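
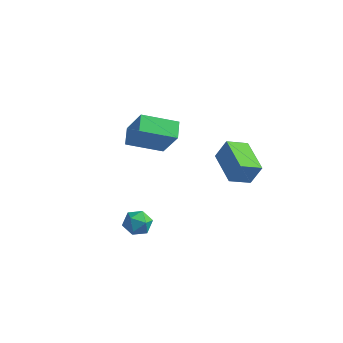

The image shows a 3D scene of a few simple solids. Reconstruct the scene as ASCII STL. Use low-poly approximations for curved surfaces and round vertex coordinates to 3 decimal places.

solid 
facet normal -0.392 0.099 0.914
outer loop
vertex -1.242 -3.435 -3.187
vertex -0.844 -3.943 -2.961
vertex -0.622 -3.297 -2.936
endloop
endfacet
facet normal -0.391 0.724 0.568
outer loop
vertex -1.242 -3.435 -3.187
vertex -0.622 -3.297 -2.936
vertex -0.842 -2.976 -3.497
endloop
endfacet
facet normal -0.765 0.643 -0.035
outer loop
vertex -1.242 -3.435 -3.187
vertex -0.842 -2.976 -3.497
vertex -1.201 -3.423 -3.869
endloop
endfacet
facet normal -0.998 -0.030 -0.061
outer loop
vertex -1.242 -3.435 -3.187
vertex -1.201 -3.423 -3.869
vertex -1.203 -4.021 -3.537
endloop
endfacet
facet normal -0.767 -0.366 0.527
outer loop
vertex -1.242 -3.435 -3.187
vertex -1.203 -4.021 -3.537
vertex -0.844 -3.943 -2.961
endloop
endfacet
facet normal 0.282 0.876 0.391
outer loop
vertex -0.842 -2.976 -3.497
vertex -0.622 -3.297 -2.936
vertex -0.197 -3.199 -3.463
endloop
endfacet
facet normal 0.281 -0.133 0.951
outer loop
vertex -0.622 -3.297 -2.936
vertex -0.844 -3.943 -2.961
vertex -0.199 -3.797 -3.131
endloop
endfacet
facet normal -0.324 -0.889 0.323
outer loop
vertex -0.844 -3.943 -2.961
vertex -1.203 -4.021 -3.537
vertex -0.558 -4.244 -3.503
endloop
endfacet
facet normal -0.698 -0.346 -0.627
outer loop
vertex -1.203 -4.021 -3.537
vertex -1.201 -3.423 -3.869
vertex -0.778 -3.923 -4.064
endloop
endfacet
facet normal -0.323 0.745 -0.584
outer loop
vertex -1.201 -3.423 -3.869
vertex -0.842 -2.976 -3.497
vertex -0.556 -3.277 -4.039
endloop
endfacet
facet normal 0.998 0.030 0.061
outer loop
vertex -0.158 -3.785 -3.813
vertex -0.197 -3.199 -3.463
vertex -0.199 -3.797 -3.131
endloop
endfacet
facet normal 0.765 -0.643 0.035
outer loop
vertex -0.158 -3.785 -3.813
vertex -0.199 -3.797 -3.131
vertex -0.558 -4.244 -3.503
endloop
endfacet
facet normal 0.391 -0.724 -0.568
outer loop
vertex -0.158 -3.785 -3.813
vertex -0.558 -4.244 -3.503
vertex -0.778 -3.923 -4.064
endloop
endfacet
facet normal 0.392 -0.099 -0.914
outer loop
vertex -0.158 -3.785 -3.813
vertex -0.778 -3.923 -4.064
vertex -0.556 -3.277 -4.039
endloop
endfacet
facet normal 0.767 0.366 -0.527
outer loop
vertex -0.158 -3.785 -3.813
vertex -0.556 -3.277 -4.039
vertex -0.197 -3.199 -3.463
endloop
endfacet
facet normal 0.698 0.346 0.627
outer loop
vertex -0.199 -3.797 -3.131
vertex -0.197 -3.199 -3.463
vertex -0.622 -3.297 -2.936
endloop
endfacet
facet normal 0.323 -0.745 0.584
outer loop
vertex -0.558 -4.244 -3.503
vertex -0.199 -3.797 -3.131
vertex -0.844 -3.943 -2.961
endloop
endfacet
facet normal -0.282 -0.876 -0.391
outer loop
vertex -0.778 -3.923 -4.064
vertex -0.558 -4.244 -3.503
vertex -1.203 -4.021 -3.537
endloop
endfacet
facet normal -0.281 0.133 -0.951
outer loop
vertex -0.556 -3.277 -4.039
vertex -0.778 -3.923 -4.064
vertex -1.201 -3.423 -3.869
endloop
endfacet
facet normal 0.324 0.889 -0.323
outer loop
vertex -0.197 -3.199 -3.463
vertex -0.556 -3.277 -4.039
vertex -0.842 -2.976 -3.497
endloop
endfacet
facet normal -0.491 0.187 -0.851
outer loop
vertex -3.333 0.412 -1.413
vertex -1.952 1.28 -2.019
vertex -3.003 -0.366 -1.775
endloop
endfacet
facet normal -0.794 -0.499 0.349
outer loop
vertex -2.128 -0.7 -0.261
vertex -3.333 0.412 -1.413
vertex -3.003 -0.366 -1.775
endloop
endfacet
facet normal -0.491 0.187 -0.851
outer loop
vertex -3.003 -0.366 -1.775
vertex -1.952 1.28 -2.019
vertex -1.622 0.502 -2.381
endloop
endfacet
facet normal 0.359 -0.846 -0.394
outer loop
vertex -1.622 0.502 -2.381
vertex -2.128 -0.7 -0.261
vertex -3.003 -0.366 -1.775
endloop
endfacet
facet normal -0.359 0.846 0.394
outer loop
vertex -3.333 0.412 -1.413
vertex -1.077 0.946 -0.505
vertex -1.952 1.28 -2.019
endloop
endfacet
facet normal -0.794 -0.499 0.349
outer loop
vertex -2.458 0.078 0.101
vertex -3.333 0.412 -1.413
vertex -2.128 -0.7 -0.261
endloop
endfacet
facet normal -0.359 0.846 0.394
outer loop
vertex -2.458 0.078 0.101
vertex -1.077 0.946 -0.505
vertex -3.333 0.412 -1.413
endloop
endfacet
facet normal 0.794 0.499 -0.349
outer loop
vertex -1.952 1.28 -2.019
vertex -1.077 0.946 -0.505
vertex -1.622 0.502 -2.381
endloop
endfacet
facet normal 0.359 -0.846 -0.394
outer loop
vertex -0.747 0.168 -0.867
vertex -2.128 -0.7 -0.261
vertex -1.622 0.502 -2.381
endloop
endfacet
facet normal 0.794 0.499 -0.349
outer loop
vertex -1.622 0.502 -2.381
vertex -1.077 0.946 -0.505
vertex -0.747 0.168 -0.867
endloop
endfacet
facet normal 0.491 -0.187 0.851
outer loop
vertex -0.747 0.168 -0.867
vertex -2.458 0.078 0.101
vertex -2.128 -0.7 -0.261
endloop
endfacet
facet normal 0.491 -0.187 0.851
outer loop
vertex -1.077 0.946 -0.505
vertex -2.458 0.078 0.101
vertex -0.747 0.168 -0.867
endloop
endfacet
facet normal -0.709 0.693 0.133
outer loop
vertex 0.639 2.047 -2.005
vertex 1.305 2.817 -2.471
vertex 0.221 1.809 -2.994
endloop
endfacet
facet normal -0.594 -0.688 0.417
outer loop
vertex 1.475 0.583 -3.229
vertex 0.639 2.047 -2.005
vertex 0.221 1.809 -2.994
endloop
endfacet
facet normal -0.708 0.693 0.133
outer loop
vertex 0.221 1.809 -2.994
vertex 1.305 2.817 -2.471
vertex 0.887 2.579 -3.461
endloop
endfacet
facet normal -0.380 -0.217 -0.899
outer loop
vertex 0.887 2.579 -3.461
vertex 1.475 0.583 -3.229
vertex 0.221 1.809 -2.994
endloop
endfacet
facet normal 0.380 0.216 0.900
outer loop
vertex 0.639 2.047 -2.005
vertex 2.559 1.591 -2.706
vertex 1.305 2.817 -2.471
endloop
endfacet
facet normal -0.595 -0.688 0.416
outer loop
vertex 1.893 0.821 -2.239
vertex 0.639 2.047 -2.005
vertex 1.475 0.583 -3.229
endloop
endfacet
facet normal 0.380 0.217 0.899
outer loop
vertex 1.893 0.821 -2.239
vertex 2.559 1.591 -2.706
vertex 0.639 2.047 -2.005
endloop
endfacet
facet normal 0.595 0.688 -0.416
outer loop
vertex 1.305 2.817 -2.471
vertex 2.559 1.591 -2.706
vertex 0.887 2.579 -3.461
endloop
endfacet
facet normal -0.379 -0.216 -0.900
outer loop
vertex 2.141 1.353 -3.695
vertex 1.475 0.583 -3.229
vertex 0.887 2.579 -3.461
endloop
endfacet
facet normal 0.595 0.688 -0.417
outer loop
vertex 0.887 2.579 -3.461
vertex 2.559 1.591 -2.706
vertex 2.141 1.353 -3.695
endloop
endfacet
facet normal 0.709 -0.693 -0.133
outer loop
vertex 2.141 1.353 -3.695
vertex 1.893 0.821 -2.239
vertex 1.475 0.583 -3.229
endloop
endfacet
facet normal 0.708 -0.693 -0.133
outer loop
vertex 2.559 1.591 -2.706
vertex 1.893 0.821 -2.239
vertex 2.141 1.353 -3.695
endloop
endfacet

endsolid


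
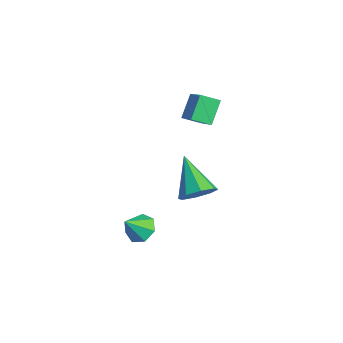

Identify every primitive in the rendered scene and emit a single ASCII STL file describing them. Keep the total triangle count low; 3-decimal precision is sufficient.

solid 
facet normal -0.132 0.640 -0.757
outer loop
vertex 1.645 -1.762 -0.067
vertex 1.052 -2.132 -0.276
vertex 1.098 -1.572 0.189
endloop
endfacet
facet normal 0.489 0.306 0.817
outer loop
vertex 1.645 -1.762 -0.067
vertex 1.098 -1.572 0.189
vertex 1.208 -2.888 0.616
endloop
endfacet
facet normal -0.133 0.640 -0.757
outer loop
vertex 1.098 -1.572 0.189
vertex 1.052 -2.132 -0.276
vertex 0.516 -1.804 0.095
endloop
endfacet
facet normal -0.260 0.278 0.925
outer loop
vertex 1.098 -1.572 0.189
vertex 0.516 -1.804 0.095
vertex 1.208 -2.888 0.616
endloop
endfacet
facet normal -0.132 0.640 -0.757
outer loop
vertex 0.516 -1.804 0.095
vertex 1.052 -2.132 -0.276
vertex 0.338 -2.283 -0.279
endloop
endfacet
facet normal -0.766 -0.194 0.613
outer loop
vertex 0.516 -1.804 0.095
vertex 0.338 -2.283 -0.279
vertex 1.208 -2.888 0.616
endloop
endfacet
facet normal -0.132 0.640 -0.757
outer loop
vertex 0.338 -2.283 -0.279
vertex 1.052 -2.132 -0.276
vertex 0.697 -2.649 -0.651
endloop
endfacet
facet normal -0.646 -0.754 0.118
outer loop
vertex 0.338 -2.283 -0.279
vertex 0.697 -2.649 -0.651
vertex 1.208 -2.888 0.616
endloop
endfacet
facet normal -0.133 0.640 -0.757
outer loop
vertex 0.697 -2.649 -0.651
vertex 1.052 -2.132 -0.276
vertex 1.324 -2.625 -0.741
endloop
endfacet
facet normal 0.010 -0.982 -0.189
outer loop
vertex 0.697 -2.649 -0.651
vertex 1.324 -2.625 -0.741
vertex 1.208 -2.888 0.616
endloop
endfacet
facet normal -0.132 0.641 -0.756
outer loop
vertex 1.324 -2.625 -0.741
vertex 1.052 -2.132 -0.276
vertex 1.746 -2.231 -0.481
endloop
endfacet
facet normal 0.705 -0.705 -0.076
outer loop
vertex 1.324 -2.625 -0.741
vertex 1.746 -2.231 -0.481
vertex 1.208 -2.888 0.616
endloop
endfacet
facet normal -0.132 0.640 -0.757
outer loop
vertex 1.746 -2.231 -0.481
vertex 1.052 -2.132 -0.276
vertex 1.645 -1.762 -0.067
endloop
endfacet
facet normal 0.919 -0.131 0.372
outer loop
vertex 1.746 -2.231 -0.481
vertex 1.645 -1.762 -0.067
vertex 1.208 -2.888 0.616
endloop
endfacet
facet normal 0.803 -0.039 -0.595
outer loop
vertex 3.051 -0.38 3.229
vertex 2.565 -0.268 2.566
vertex 2.974 0.234 3.085
endloop
endfacet
facet normal 0.246 0.250 0.936
outer loop
vertex 3.051 -0.38 3.229
vertex 2.974 0.234 3.085
vertex 1.015 -0.192 3.714
endloop
endfacet
facet normal 0.803 -0.039 -0.595
outer loop
vertex 2.974 0.234 3.085
vertex 2.565 -0.268 2.566
vertex 2.657 0.554 2.636
endloop
endfacet
facet normal 0.008 0.817 0.577
outer loop
vertex 2.974 0.234 3.085
vertex 2.657 0.554 2.636
vertex 1.015 -0.192 3.714
endloop
endfacet
facet normal 0.802 -0.039 -0.596
outer loop
vertex 2.657 0.554 2.636
vertex 2.565 -0.268 2.566
vertex 2.286 0.392 2.147
endloop
endfacet
facet normal -0.409 0.912 0.008
outer loop
vertex 2.657 0.554 2.636
vertex 2.286 0.392 2.147
vertex 1.015 -0.192 3.714
endloop
endfacet
facet normal 0.803 -0.038 -0.594
outer loop
vertex 2.286 0.392 2.147
vertex 2.565 -0.268 2.566
vertex 2.079 -0.156 1.902
endloop
endfacet
facet normal -0.760 0.482 -0.436
outer loop
vertex 2.286 0.392 2.147
vertex 2.079 -0.156 1.902
vertex 1.015 -0.192 3.714
endloop
endfacet
facet normal 0.803 -0.041 -0.595
outer loop
vertex 2.079 -0.156 1.902
vertex 2.565 -0.268 2.566
vertex 2.155 -0.77 2.047
endloop
endfacet
facet normal -0.839 -0.221 -0.497
outer loop
vertex 2.079 -0.156 1.902
vertex 2.155 -0.77 2.047
vertex 1.015 -0.192 3.714
endloop
endfacet
facet normal 0.802 -0.039 -0.596
outer loop
vertex 2.155 -0.77 2.047
vertex 2.565 -0.268 2.566
vertex 2.472 -1.09 2.495
endloop
endfacet
facet normal -0.601 -0.788 -0.138
outer loop
vertex 2.155 -0.77 2.047
vertex 2.472 -1.09 2.495
vertex 1.015 -0.192 3.714
endloop
endfacet
facet normal 0.803 -0.039 -0.595
outer loop
vertex 2.472 -1.09 2.495
vertex 2.565 -0.268 2.566
vertex 2.843 -0.928 2.985
endloop
endfacet
facet normal -0.184 -0.883 0.431
outer loop
vertex 2.472 -1.09 2.495
vertex 2.843 -0.928 2.985
vertex 1.015 -0.192 3.714
endloop
endfacet
facet normal 0.803 -0.040 -0.595
outer loop
vertex 2.843 -0.928 2.985
vertex 2.565 -0.268 2.566
vertex 3.051 -0.38 3.229
endloop
endfacet
facet normal 0.167 -0.453 0.876
outer loop
vertex 2.843 -0.928 2.985
vertex 3.051 -0.38 3.229
vertex 1.015 -0.192 3.714
endloop
endfacet
facet normal -0.459 0.530 0.713
outer loop
vertex -2.377 2.077 4.211
vertex -2.008 2.85 3.874
vertex -3.844 2.294 3.106
endloop
endfacet
facet normal -0.400 -0.840 0.367
outer loop
vertex -3.252 1.61 2.186
vertex -2.377 2.077 4.211
vertex -3.844 2.294 3.106
endloop
endfacet
facet normal -0.459 0.529 0.714
outer loop
vertex -3.844 2.294 3.106
vertex -2.008 2.85 3.874
vertex -3.476 3.067 2.769
endloop
endfacet
facet normal -0.793 0.117 -0.598
outer loop
vertex -3.476 3.067 2.769
vertex -3.252 1.61 2.186
vertex -3.844 2.294 3.106
endloop
endfacet
facet normal 0.793 -0.118 0.598
outer loop
vertex -2.377 2.077 4.211
vertex -1.416 2.166 2.954
vertex -2.008 2.85 3.874
endloop
endfacet
facet normal -0.400 -0.840 0.367
outer loop
vertex -1.784 1.393 3.291
vertex -2.377 2.077 4.211
vertex -3.252 1.61 2.186
endloop
endfacet
facet normal 0.793 -0.117 0.598
outer loop
vertex -1.784 1.393 3.291
vertex -1.416 2.166 2.954
vertex -2.377 2.077 4.211
endloop
endfacet
facet normal 0.400 0.840 -0.367
outer loop
vertex -2.008 2.85 3.874
vertex -1.416 2.166 2.954
vertex -3.476 3.067 2.769
endloop
endfacet
facet normal -0.793 0.118 -0.598
outer loop
vertex -2.883 2.383 1.849
vertex -3.252 1.61 2.186
vertex -3.476 3.067 2.769
endloop
endfacet
facet normal 0.400 0.840 -0.366
outer loop
vertex -3.476 3.067 2.769
vertex -1.416 2.166 2.954
vertex -2.883 2.383 1.849
endloop
endfacet
facet normal 0.459 -0.530 -0.713
outer loop
vertex -2.883 2.383 1.849
vertex -1.784 1.393 3.291
vertex -3.252 1.61 2.186
endloop
endfacet
facet normal 0.459 -0.530 -0.713
outer loop
vertex -1.416 2.166 2.954
vertex -1.784 1.393 3.291
vertex -2.883 2.383 1.849
endloop
endfacet

endsolid


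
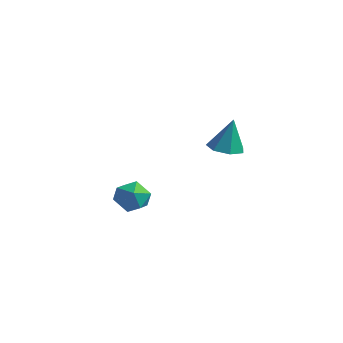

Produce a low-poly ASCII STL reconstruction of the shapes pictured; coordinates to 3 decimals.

solid 
facet normal -0.134 -0.142 -0.981
outer loop
vertex 3.836 2.483 1.952
vertex 3.081 2.953 1.987
vertex 3.908 3.242 1.832
endloop
endfacet
facet normal 0.955 -0.044 0.295
outer loop
vertex 3.836 2.483 1.952
vertex 3.908 3.242 1.832
vertex 3.319 3.207 3.733
endloop
endfacet
facet normal -0.134 -0.142 -0.981
outer loop
vertex 3.908 3.242 1.832
vertex 3.081 2.953 1.987
vertex 3.358 3.784 1.829
endloop
endfacet
facet normal 0.683 0.695 0.225
outer loop
vertex 3.908 3.242 1.832
vertex 3.358 3.784 1.829
vertex 3.319 3.207 3.733
endloop
endfacet
facet normal -0.133 -0.142 -0.981
outer loop
vertex 3.358 3.784 1.829
vertex 3.081 2.953 1.987
vertex 2.599 3.7 1.944
endloop
endfacet
facet normal -0.062 0.956 0.288
outer loop
vertex 3.358 3.784 1.829
vertex 2.599 3.7 1.944
vertex 3.319 3.207 3.733
endloop
endfacet
facet normal -0.134 -0.143 -0.981
outer loop
vertex 2.599 3.7 1.944
vertex 3.081 2.953 1.987
vertex 2.203 3.053 2.092
endloop
endfacet
facet normal -0.719 0.540 0.438
outer loop
vertex 2.599 3.7 1.944
vertex 2.203 3.053 2.092
vertex 3.319 3.207 3.733
endloop
endfacet
facet normal -0.134 -0.143 -0.981
outer loop
vertex 2.203 3.053 2.092
vertex 3.081 2.953 1.987
vertex 2.468 2.331 2.161
endloop
endfacet
facet normal -0.793 -0.237 0.561
outer loop
vertex 2.203 3.053 2.092
vertex 2.468 2.331 2.161
vertex 3.319 3.207 3.733
endloop
endfacet
facet normal -0.133 -0.143 -0.981
outer loop
vertex 2.468 2.331 2.161
vertex 3.081 2.953 1.987
vertex 3.195 2.078 2.099
endloop
endfacet
facet normal -0.228 -0.793 0.565
outer loop
vertex 2.468 2.331 2.161
vertex 3.195 2.078 2.099
vertex 3.319 3.207 3.733
endloop
endfacet
facet normal -0.134 -0.143 -0.981
outer loop
vertex 3.195 2.078 2.099
vertex 3.081 2.953 1.987
vertex 3.836 2.483 1.952
endloop
endfacet
facet normal 0.549 -0.707 0.447
outer loop
vertex 3.195 2.078 2.099
vertex 3.836 2.483 1.952
vertex 3.319 3.207 3.733
endloop
endfacet
facet normal 0.282 0.749 0.600
outer loop
vertex -3.093 3.654 -2.845
vertex -2.932 2.981 -2.081
vertex -2.168 3.215 -2.732
endloop
endfacet
facet normal 0.435 0.897 -0.081
outer loop
vertex -3.093 3.654 -2.845
vertex -2.168 3.215 -2.732
vertex -2.573 3.327 -3.672
endloop
endfacet
facet normal -0.173 0.874 -0.454
outer loop
vertex -3.093 3.654 -2.845
vertex -2.573 3.327 -3.672
vertex -3.588 3.162 -3.603
endloop
endfacet
facet normal -0.702 0.712 -0.004
outer loop
vertex -3.093 3.654 -2.845
vertex -3.588 3.162 -3.603
vertex -3.81 2.948 -2.62
endloop
endfacet
facet normal -0.422 0.635 0.648
outer loop
vertex -3.093 3.654 -2.845
vertex -3.81 2.948 -2.62
vertex -2.932 2.981 -2.081
endloop
endfacet
facet normal 0.864 0.383 -0.327
outer loop
vertex -2.573 3.327 -3.672
vertex -2.168 3.215 -2.732
vertex -2.09 2.452 -3.42
endloop
endfacet
facet normal 0.616 0.143 0.775
outer loop
vertex -2.168 3.215 -2.732
vertex -2.932 2.981 -2.081
vertex -2.312 2.238 -2.437
endloop
endfacet
facet normal -0.522 -0.042 0.852
outer loop
vertex -2.932 2.981 -2.081
vertex -3.81 2.948 -2.62
vertex -3.327 2.073 -2.368
endloop
endfacet
facet normal -0.976 0.083 -0.202
outer loop
vertex -3.81 2.948 -2.62
vertex -3.588 3.162 -3.603
vertex -3.732 2.185 -3.308
endloop
endfacet
facet normal -0.120 0.346 -0.931
outer loop
vertex -3.588 3.162 -3.603
vertex -2.573 3.327 -3.672
vertex -2.968 2.419 -3.959
endloop
endfacet
facet normal 0.702 -0.712 0.004
outer loop
vertex -2.807 1.746 -3.195
vertex -2.09 2.452 -3.42
vertex -2.312 2.238 -2.437
endloop
endfacet
facet normal 0.173 -0.874 0.454
outer loop
vertex -2.807 1.746 -3.195
vertex -2.312 2.238 -2.437
vertex -3.327 2.073 -2.368
endloop
endfacet
facet normal -0.435 -0.897 0.081
outer loop
vertex -2.807 1.746 -3.195
vertex -3.327 2.073 -2.368
vertex -3.732 2.185 -3.308
endloop
endfacet
facet normal -0.282 -0.749 -0.600
outer loop
vertex -2.807 1.746 -3.195
vertex -3.732 2.185 -3.308
vertex -2.968 2.419 -3.959
endloop
endfacet
facet normal 0.422 -0.635 -0.648
outer loop
vertex -2.807 1.746 -3.195
vertex -2.968 2.419 -3.959
vertex -2.09 2.452 -3.42
endloop
endfacet
facet normal 0.976 -0.083 0.202
outer loop
vertex -2.312 2.238 -2.437
vertex -2.09 2.452 -3.42
vertex -2.168 3.215 -2.732
endloop
endfacet
facet normal 0.120 -0.346 0.931
outer loop
vertex -3.327 2.073 -2.368
vertex -2.312 2.238 -2.437
vertex -2.932 2.981 -2.081
endloop
endfacet
facet normal -0.864 -0.383 0.327
outer loop
vertex -3.732 2.185 -3.308
vertex -3.327 2.073 -2.368
vertex -3.81 2.948 -2.62
endloop
endfacet
facet normal -0.616 -0.143 -0.775
outer loop
vertex -2.968 2.419 -3.959
vertex -3.732 2.185 -3.308
vertex -3.588 3.162 -3.603
endloop
endfacet
facet normal 0.522 0.042 -0.852
outer loop
vertex -2.09 2.452 -3.42
vertex -2.968 2.419 -3.959
vertex -2.573 3.327 -3.672
endloop
endfacet

endsolid


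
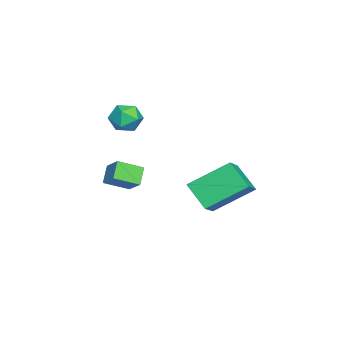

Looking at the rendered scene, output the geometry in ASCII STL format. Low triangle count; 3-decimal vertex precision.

solid 
facet normal -0.601 -0.527 -0.601
outer loop
vertex 0.031 -2.438 -1.296
vertex -0.332 -1.513 -1.744
vertex 0.649 -2.478 -1.879
endloop
endfacet
facet normal 0.333 -0.849 0.411
outer loop
vertex 1.232 -1.967 -1.296
vertex 0.031 -2.438 -1.296
vertex 0.649 -2.478 -1.879
endloop
endfacet
facet normal -0.601 -0.527 -0.601
outer loop
vertex 0.649 -2.478 -1.879
vertex -0.332 -1.513 -1.744
vertex 0.286 -1.553 -2.327
endloop
endfacet
facet normal 0.727 -0.047 -0.685
outer loop
vertex 0.286 -1.553 -2.327
vertex 1.232 -1.967 -1.296
vertex 0.649 -2.478 -1.879
endloop
endfacet
facet normal -0.727 0.047 0.685
outer loop
vertex 0.031 -2.438 -1.296
vertex 0.251 -1.002 -1.161
vertex -0.332 -1.513 -1.744
endloop
endfacet
facet normal 0.333 -0.849 0.411
outer loop
vertex 0.614 -1.927 -0.713
vertex 0.031 -2.438 -1.296
vertex 1.232 -1.967 -1.296
endloop
endfacet
facet normal -0.727 0.047 0.685
outer loop
vertex 0.614 -1.927 -0.713
vertex 0.251 -1.002 -1.161
vertex 0.031 -2.438 -1.296
endloop
endfacet
facet normal -0.333 0.849 -0.411
outer loop
vertex -0.332 -1.513 -1.744
vertex 0.251 -1.002 -1.161
vertex 0.286 -1.553 -2.327
endloop
endfacet
facet normal 0.727 -0.047 -0.685
outer loop
vertex 0.869 -1.042 -1.744
vertex 1.232 -1.967 -1.296
vertex 0.286 -1.553 -2.327
endloop
endfacet
facet normal -0.333 0.849 -0.411
outer loop
vertex 0.286 -1.553 -2.327
vertex 0.251 -1.002 -1.161
vertex 0.869 -1.042 -1.744
endloop
endfacet
facet normal 0.601 0.527 0.601
outer loop
vertex 0.869 -1.042 -1.744
vertex 0.614 -1.927 -0.713
vertex 1.232 -1.967 -1.296
endloop
endfacet
facet normal 0.601 0.527 0.601
outer loop
vertex 0.251 -1.002 -1.161
vertex 0.614 -1.927 -0.713
vertex 0.869 -1.042 -1.744
endloop
endfacet
facet normal -0.664 0.636 0.393
outer loop
vertex 0.773 -0.911 1.668
vertex 0.39 -1.455 1.901
vertex 0.895 -1.179 2.308
endloop
endfacet
facet normal -0.011 0.922 0.388
outer loop
vertex 0.773 -0.911 1.668
vertex 0.895 -1.179 2.308
vertex 1.435 -0.998 1.894
endloop
endfacet
facet normal 0.220 0.932 -0.287
outer loop
vertex 0.773 -0.911 1.668
vertex 1.435 -0.998 1.894
vertex 1.264 -1.162 1.23
endloop
endfacet
facet normal -0.290 0.653 -0.699
outer loop
vertex 0.773 -0.911 1.668
vertex 1.264 -1.162 1.23
vertex 0.619 -1.444 1.234
endloop
endfacet
facet normal -0.837 0.470 -0.280
outer loop
vertex 0.773 -0.911 1.668
vertex 0.619 -1.444 1.234
vertex 0.39 -1.455 1.901
endloop
endfacet
facet normal 0.419 0.493 0.763
outer loop
vertex 1.435 -0.998 1.894
vertex 0.895 -1.179 2.308
vertex 1.461 -1.596 2.266
endloop
endfacet
facet normal -0.637 0.030 0.770
outer loop
vertex 0.895 -1.179 2.308
vertex 0.39 -1.455 1.901
vertex 0.816 -1.878 2.27
endloop
endfacet
facet normal -0.917 -0.238 -0.319
outer loop
vertex 0.39 -1.455 1.901
vertex 0.619 -1.444 1.234
vertex 0.645 -2.042 1.606
endloop
endfacet
facet normal -0.031 0.058 -0.998
outer loop
vertex 0.619 -1.444 1.234
vertex 1.264 -1.162 1.23
vertex 1.185 -1.861 1.192
endloop
endfacet
facet normal 0.794 0.511 -0.331
outer loop
vertex 1.264 -1.162 1.23
vertex 1.435 -0.998 1.894
vertex 1.69 -1.585 1.599
endloop
endfacet
facet normal 0.290 -0.653 0.699
outer loop
vertex 1.307 -2.129 1.832
vertex 1.461 -1.596 2.266
vertex 0.816 -1.878 2.27
endloop
endfacet
facet normal -0.220 -0.932 0.287
outer loop
vertex 1.307 -2.129 1.832
vertex 0.816 -1.878 2.27
vertex 0.645 -2.042 1.606
endloop
endfacet
facet normal 0.011 -0.922 -0.388
outer loop
vertex 1.307 -2.129 1.832
vertex 0.645 -2.042 1.606
vertex 1.185 -1.861 1.192
endloop
endfacet
facet normal 0.664 -0.636 -0.393
outer loop
vertex 1.307 -2.129 1.832
vertex 1.185 -1.861 1.192
vertex 1.69 -1.585 1.599
endloop
endfacet
facet normal 0.837 -0.470 0.280
outer loop
vertex 1.307 -2.129 1.832
vertex 1.69 -1.585 1.599
vertex 1.461 -1.596 2.266
endloop
endfacet
facet normal 0.031 -0.058 0.998
outer loop
vertex 0.816 -1.878 2.27
vertex 1.461 -1.596 2.266
vertex 0.895 -1.179 2.308
endloop
endfacet
facet normal -0.794 -0.511 0.331
outer loop
vertex 0.645 -2.042 1.606
vertex 0.816 -1.878 2.27
vertex 0.39 -1.455 1.901
endloop
endfacet
facet normal -0.419 -0.493 -0.763
outer loop
vertex 1.185 -1.861 1.192
vertex 0.645 -2.042 1.606
vertex 0.619 -1.444 1.234
endloop
endfacet
facet normal 0.637 -0.030 -0.770
outer loop
vertex 1.69 -1.585 1.599
vertex 1.185 -1.861 1.192
vertex 1.264 -1.162 1.23
endloop
endfacet
facet normal 0.917 0.238 0.319
outer loop
vertex 1.461 -1.596 2.266
vertex 1.69 -1.585 1.599
vertex 1.435 -0.998 1.894
endloop
endfacet
facet normal -0.837 0.102 -0.538
outer loop
vertex 3.098 1.305 -0.523
vertex 2.65 2.752 0.449
vertex 3.708 2.037 -1.332
endloop
endfacet
facet normal 0.249 -0.804 -0.540
outer loop
vertex 4.77 1.908 -0.649
vertex 3.098 1.305 -0.523
vertex 3.708 2.037 -1.332
endloop
endfacet
facet normal -0.837 0.102 -0.538
outer loop
vertex 3.708 2.037 -1.332
vertex 2.65 2.752 0.449
vertex 3.259 3.484 -0.36
endloop
endfacet
facet normal 0.487 0.586 -0.647
outer loop
vertex 3.259 3.484 -0.36
vertex 4.77 1.908 -0.649
vertex 3.708 2.037 -1.332
endloop
endfacet
facet normal -0.488 -0.586 0.647
outer loop
vertex 3.098 1.305 -0.523
vertex 3.712 2.623 1.132
vertex 2.65 2.752 0.449
endloop
endfacet
facet normal 0.249 -0.804 -0.540
outer loop
vertex 4.161 1.176 0.16
vertex 3.098 1.305 -0.523
vertex 4.77 1.908 -0.649
endloop
endfacet
facet normal -0.487 -0.586 0.647
outer loop
vertex 4.161 1.176 0.16
vertex 3.712 2.623 1.132
vertex 3.098 1.305 -0.523
endloop
endfacet
facet normal -0.249 0.804 0.540
outer loop
vertex 2.65 2.752 0.449
vertex 3.712 2.623 1.132
vertex 3.259 3.484 -0.36
endloop
endfacet
facet normal 0.487 0.586 -0.648
outer loop
vertex 4.322 3.355 0.323
vertex 4.77 1.908 -0.649
vertex 3.259 3.484 -0.36
endloop
endfacet
facet normal -0.249 0.804 0.540
outer loop
vertex 3.259 3.484 -0.36
vertex 3.712 2.623 1.132
vertex 4.322 3.355 0.323
endloop
endfacet
facet normal 0.837 -0.102 0.538
outer loop
vertex 4.322 3.355 0.323
vertex 4.161 1.176 0.16
vertex 4.77 1.908 -0.649
endloop
endfacet
facet normal 0.837 -0.102 0.538
outer loop
vertex 3.712 2.623 1.132
vertex 4.161 1.176 0.16
vertex 4.322 3.355 0.323
endloop
endfacet

endsolid


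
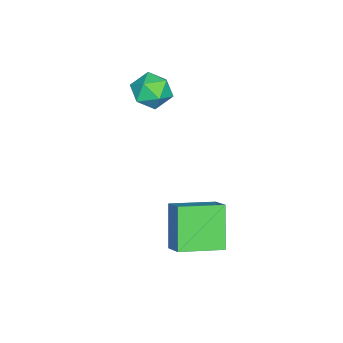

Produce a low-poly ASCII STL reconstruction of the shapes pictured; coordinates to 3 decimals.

solid 
facet normal 0.140 0.947 0.291
outer loop
vertex -3.305 0.81 3.722
vertex -3.265 0.518 4.654
vertex -2.448 0.561 4.119
endloop
endfacet
facet normal 0.411 0.837 -0.361
outer loop
vertex -3.305 0.81 3.722
vertex -2.448 0.561 4.119
vertex -2.666 0.276 3.21
endloop
endfacet
facet normal -0.117 0.611 -0.783
outer loop
vertex -3.305 0.81 3.722
vertex -2.666 0.276 3.21
vertex -3.619 0.057 3.182
endloop
endfacet
facet normal -0.714 0.580 -0.393
outer loop
vertex -3.305 0.81 3.722
vertex -3.619 0.057 3.182
vertex -3.989 0.207 4.075
endloop
endfacet
facet normal -0.554 0.787 0.270
outer loop
vertex -3.305 0.81 3.722
vertex -3.989 0.207 4.075
vertex -3.265 0.518 4.654
endloop
endfacet
facet normal 0.896 0.316 -0.314
outer loop
vertex -2.666 0.276 3.21
vertex -2.448 0.561 4.119
vertex -2.231 -0.347 3.825
endloop
endfacet
facet normal 0.459 0.492 0.740
outer loop
vertex -2.448 0.561 4.119
vertex -3.265 0.518 4.654
vertex -2.601 -0.197 4.718
endloop
endfacet
facet normal -0.667 0.234 0.708
outer loop
vertex -3.265 0.518 4.654
vertex -3.989 0.207 4.075
vertex -3.554 -0.416 4.69
endloop
endfacet
facet normal -0.925 -0.103 -0.366
outer loop
vertex -3.989 0.207 4.075
vertex -3.619 0.057 3.182
vertex -3.772 -0.701 3.781
endloop
endfacet
facet normal 0.041 -0.051 -0.998
outer loop
vertex -3.619 0.057 3.182
vertex -2.666 0.276 3.21
vertex -2.955 -0.658 3.246
endloop
endfacet
facet normal 0.714 -0.580 0.393
outer loop
vertex -2.915 -0.95 4.178
vertex -2.231 -0.347 3.825
vertex -2.601 -0.197 4.718
endloop
endfacet
facet normal 0.117 -0.611 0.783
outer loop
vertex -2.915 -0.95 4.178
vertex -2.601 -0.197 4.718
vertex -3.554 -0.416 4.69
endloop
endfacet
facet normal -0.411 -0.837 0.361
outer loop
vertex -2.915 -0.95 4.178
vertex -3.554 -0.416 4.69
vertex -3.772 -0.701 3.781
endloop
endfacet
facet normal -0.140 -0.947 -0.291
outer loop
vertex -2.915 -0.95 4.178
vertex -3.772 -0.701 3.781
vertex -2.955 -0.658 3.246
endloop
endfacet
facet normal 0.554 -0.787 -0.270
outer loop
vertex -2.915 -0.95 4.178
vertex -2.955 -0.658 3.246
vertex -2.231 -0.347 3.825
endloop
endfacet
facet normal 0.925 0.103 0.366
outer loop
vertex -2.601 -0.197 4.718
vertex -2.231 -0.347 3.825
vertex -2.448 0.561 4.119
endloop
endfacet
facet normal -0.041 0.051 0.998
outer loop
vertex -3.554 -0.416 4.69
vertex -2.601 -0.197 4.718
vertex -3.265 0.518 4.654
endloop
endfacet
facet normal -0.896 -0.316 0.314
outer loop
vertex -3.772 -0.701 3.781
vertex -3.554 -0.416 4.69
vertex -3.989 0.207 4.075
endloop
endfacet
facet normal -0.459 -0.492 -0.740
outer loop
vertex -2.955 -0.658 3.246
vertex -3.772 -0.701 3.781
vertex -3.619 0.057 3.182
endloop
endfacet
facet normal 0.667 -0.234 -0.708
outer loop
vertex -2.231 -0.347 3.825
vertex -2.955 -0.658 3.246
vertex -2.666 0.276 3.21
endloop
endfacet
facet normal -0.609 0.771 -0.184
outer loop
vertex 0.373 4.582 1.089
vertex 1.491 5.059 -0.611
vertex -0.306 3.893 0.449
endloop
endfacet
facet normal -0.535 -0.228 0.813
outer loop
vertex 0.889 2.381 0.811
vertex 0.373 4.582 1.089
vertex -0.306 3.893 0.449
endloop
endfacet
facet normal -0.609 0.771 -0.185
outer loop
vertex -0.306 3.893 0.449
vertex 1.491 5.059 -0.611
vertex 0.813 4.369 -1.251
endloop
endfacet
facet normal -0.585 -0.594 -0.552
outer loop
vertex 0.813 4.369 -1.251
vertex 0.889 2.381 0.811
vertex -0.306 3.893 0.449
endloop
endfacet
facet normal 0.585 0.594 0.552
outer loop
vertex 0.373 4.582 1.089
vertex 2.686 3.547 -0.249
vertex 1.491 5.059 -0.611
endloop
endfacet
facet normal -0.535 -0.228 0.813
outer loop
vertex 1.567 3.071 1.451
vertex 0.373 4.582 1.089
vertex 0.889 2.381 0.811
endloop
endfacet
facet normal 0.585 0.594 0.552
outer loop
vertex 1.567 3.071 1.451
vertex 2.686 3.547 -0.249
vertex 0.373 4.582 1.089
endloop
endfacet
facet normal 0.535 0.228 -0.813
outer loop
vertex 1.491 5.059 -0.611
vertex 2.686 3.547 -0.249
vertex 0.813 4.369 -1.251
endloop
endfacet
facet normal -0.585 -0.594 -0.552
outer loop
vertex 2.007 2.858 -0.889
vertex 0.889 2.381 0.811
vertex 0.813 4.369 -1.251
endloop
endfacet
facet normal 0.535 0.228 -0.813
outer loop
vertex 0.813 4.369 -1.251
vertex 2.686 3.547 -0.249
vertex 2.007 2.858 -0.889
endloop
endfacet
facet normal 0.610 -0.771 0.185
outer loop
vertex 2.007 2.858 -0.889
vertex 1.567 3.071 1.451
vertex 0.889 2.381 0.811
endloop
endfacet
facet normal 0.609 -0.772 0.185
outer loop
vertex 2.686 3.547 -0.249
vertex 1.567 3.071 1.451
vertex 2.007 2.858 -0.889
endloop
endfacet

endsolid


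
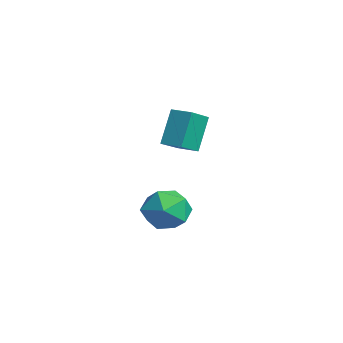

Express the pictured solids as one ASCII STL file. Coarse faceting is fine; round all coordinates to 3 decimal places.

solid 
facet normal -0.504 0.728 -0.464
outer loop
vertex -2.817 2.52 -0.602
vertex -1.935 3.158 -0.56
vertex -2.217 1.807 -2.372
endloop
endfacet
facet normal -0.810 -0.586 -0.039
outer loop
vertex -1.465 0.722 -1.68
vertex -2.817 2.52 -0.602
vertex -2.217 1.807 -2.372
endloop
endfacet
facet normal -0.504 0.728 -0.464
outer loop
vertex -2.217 1.807 -2.372
vertex -1.935 3.158 -0.56
vertex -1.334 2.445 -2.33
endloop
endfacet
facet normal 0.300 -0.357 -0.885
outer loop
vertex -1.334 2.445 -2.33
vertex -1.465 0.722 -1.68
vertex -2.217 1.807 -2.372
endloop
endfacet
facet normal -0.300 0.356 0.885
outer loop
vertex -2.817 2.52 -0.602
vertex -1.183 2.073 0.132
vertex -1.935 3.158 -0.56
endloop
endfacet
facet normal -0.810 -0.585 -0.039
outer loop
vertex -2.066 1.435 0.09
vertex -2.817 2.52 -0.602
vertex -1.465 0.722 -1.68
endloop
endfacet
facet normal -0.300 0.357 0.885
outer loop
vertex -2.066 1.435 0.09
vertex -1.183 2.073 0.132
vertex -2.817 2.52 -0.602
endloop
endfacet
facet normal 0.809 0.586 0.039
outer loop
vertex -1.935 3.158 -0.56
vertex -1.183 2.073 0.132
vertex -1.334 2.445 -2.33
endloop
endfacet
facet normal 0.300 -0.357 -0.885
outer loop
vertex -0.583 1.36 -1.638
vertex -1.465 0.722 -1.68
vertex -1.334 2.445 -2.33
endloop
endfacet
facet normal 0.810 0.585 0.039
outer loop
vertex -1.334 2.445 -2.33
vertex -1.183 2.073 0.132
vertex -0.583 1.36 -1.638
endloop
endfacet
facet normal 0.504 -0.728 0.464
outer loop
vertex -0.583 1.36 -1.638
vertex -2.066 1.435 0.09
vertex -1.465 0.722 -1.68
endloop
endfacet
facet normal 0.504 -0.728 0.464
outer loop
vertex -1.183 2.073 0.132
vertex -2.066 1.435 0.09
vertex -0.583 1.36 -1.638
endloop
endfacet
facet normal -0.594 -0.082 0.800
outer loop
vertex 2.71 -0.106 -2.762
vertex 2.349 -1.207 -3.143
vertex 3.32 -1.103 -2.412
endloop
endfacet
facet normal -0.022 0.319 0.947
outer loop
vertex 2.71 -0.106 -2.762
vertex 3.32 -1.103 -2.412
vertex 3.929 -0.098 -2.736
endloop
endfacet
facet normal -0.016 0.870 0.493
outer loop
vertex 2.71 -0.106 -2.762
vertex 3.929 -0.098 -2.736
vertex 3.335 0.419 -3.667
endloop
endfacet
facet normal -0.584 0.809 0.066
outer loop
vertex 2.71 -0.106 -2.762
vertex 3.335 0.419 -3.667
vertex 2.358 -0.266 -3.919
endloop
endfacet
facet normal -0.941 0.220 0.256
outer loop
vertex 2.71 -0.106 -2.762
vertex 2.358 -0.266 -3.919
vertex 2.349 -1.207 -3.143
endloop
endfacet
facet normal 0.561 -0.074 0.825
outer loop
vertex 3.929 -0.098 -2.736
vertex 3.32 -1.103 -2.412
vertex 4.322 -1.194 -3.101
endloop
endfacet
facet normal -0.364 -0.723 0.587
outer loop
vertex 3.32 -1.103 -2.412
vertex 2.349 -1.207 -3.143
vertex 3.345 -1.879 -3.353
endloop
endfacet
facet normal -0.926 -0.234 -0.295
outer loop
vertex 2.349 -1.207 -3.143
vertex 2.358 -0.266 -3.919
vertex 2.751 -1.362 -4.284
endloop
endfacet
facet normal -0.349 0.719 -0.602
outer loop
vertex 2.358 -0.266 -3.919
vertex 3.335 0.419 -3.667
vertex 3.36 -0.357 -4.608
endloop
endfacet
facet normal 0.570 0.817 0.090
outer loop
vertex 3.335 0.419 -3.667
vertex 3.929 -0.098 -2.736
vertex 4.331 -0.253 -3.877
endloop
endfacet
facet normal 0.584 -0.809 -0.066
outer loop
vertex 3.97 -1.354 -4.258
vertex 4.322 -1.194 -3.101
vertex 3.345 -1.879 -3.353
endloop
endfacet
facet normal 0.016 -0.870 -0.493
outer loop
vertex 3.97 -1.354 -4.258
vertex 3.345 -1.879 -3.353
vertex 2.751 -1.362 -4.284
endloop
endfacet
facet normal 0.022 -0.319 -0.947
outer loop
vertex 3.97 -1.354 -4.258
vertex 2.751 -1.362 -4.284
vertex 3.36 -0.357 -4.608
endloop
endfacet
facet normal 0.594 0.082 -0.800
outer loop
vertex 3.97 -1.354 -4.258
vertex 3.36 -0.357 -4.608
vertex 4.331 -0.253 -3.877
endloop
endfacet
facet normal 0.941 -0.220 -0.256
outer loop
vertex 3.97 -1.354 -4.258
vertex 4.331 -0.253 -3.877
vertex 4.322 -1.194 -3.101
endloop
endfacet
facet normal 0.349 -0.719 0.602
outer loop
vertex 3.345 -1.879 -3.353
vertex 4.322 -1.194 -3.101
vertex 3.32 -1.103 -2.412
endloop
endfacet
facet normal -0.570 -0.817 -0.090
outer loop
vertex 2.751 -1.362 -4.284
vertex 3.345 -1.879 -3.353
vertex 2.349 -1.207 -3.143
endloop
endfacet
facet normal -0.561 0.074 -0.825
outer loop
vertex 3.36 -0.357 -4.608
vertex 2.751 -1.362 -4.284
vertex 2.358 -0.266 -3.919
endloop
endfacet
facet normal 0.364 0.723 -0.587
outer loop
vertex 4.331 -0.253 -3.877
vertex 3.36 -0.357 -4.608
vertex 3.335 0.419 -3.667
endloop
endfacet
facet normal 0.926 0.234 0.295
outer loop
vertex 4.322 -1.194 -3.101
vertex 4.331 -0.253 -3.877
vertex 3.929 -0.098 -2.736
endloop
endfacet

endsolid


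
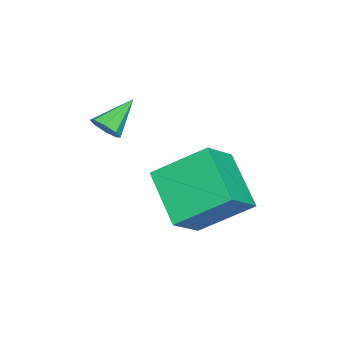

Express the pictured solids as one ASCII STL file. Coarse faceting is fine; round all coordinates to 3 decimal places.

solid 
facet normal 0.726 -0.381 -0.573
outer loop
vertex -0.789 -3.211 -0.256
vertex -0.98 -2.977 -0.654
vertex -0.643 -2.861 -0.304
endloop
endfacet
facet normal 0.282 0.014 0.959
outer loop
vertex -0.789 -3.211 -0.256
vertex -0.643 -2.861 -0.304
vertex -1.88 -2.503 0.054
endloop
endfacet
facet normal 0.726 -0.384 -0.571
outer loop
vertex -0.643 -2.861 -0.304
vertex -0.98 -2.977 -0.654
vertex -0.694 -2.579 -0.558
endloop
endfacet
facet normal 0.379 0.656 0.653
outer loop
vertex -0.643 -2.861 -0.304
vertex -0.694 -2.579 -0.558
vertex -1.88 -2.503 0.054
endloop
endfacet
facet normal 0.725 -0.383 -0.573
outer loop
vertex -0.694 -2.579 -0.558
vertex -0.98 -2.977 -0.654
vertex -0.913 -2.53 -0.868
endloop
endfacet
facet normal 0.106 0.991 0.082
outer loop
vertex -0.694 -2.579 -0.558
vertex -0.913 -2.53 -0.868
vertex -1.88 -2.503 0.054
endloop
endfacet
facet normal 0.726 -0.383 -0.572
outer loop
vertex -0.913 -2.53 -0.868
vertex -0.98 -2.977 -0.654
vertex -1.171 -2.743 -1.053
endloop
endfacet
facet normal -0.379 0.824 -0.421
outer loop
vertex -0.913 -2.53 -0.868
vertex -1.171 -2.743 -1.053
vertex -1.88 -2.503 0.054
endloop
endfacet
facet normal 0.727 -0.381 -0.571
outer loop
vertex -1.171 -2.743 -1.053
vertex -0.98 -2.977 -0.654
vertex -1.317 -3.094 -1.005
endloop
endfacet
facet normal -0.789 0.252 -0.560
outer loop
vertex -1.171 -2.743 -1.053
vertex -1.317 -3.094 -1.005
vertex -1.88 -2.503 0.054
endloop
endfacet
facet normal 0.727 -0.382 -0.570
outer loop
vertex -1.317 -3.094 -1.005
vertex -0.98 -2.977 -0.654
vertex -1.266 -3.376 -0.751
endloop
endfacet
facet normal -0.886 -0.389 -0.254
outer loop
vertex -1.317 -3.094 -1.005
vertex -1.266 -3.376 -0.751
vertex -1.88 -2.503 0.054
endloop
endfacet
facet normal 0.726 -0.381 -0.572
outer loop
vertex -1.266 -3.376 -0.751
vertex -0.98 -2.977 -0.654
vertex -1.047 -3.424 -0.441
endloop
endfacet
facet normal -0.611 -0.724 0.319
outer loop
vertex -1.266 -3.376 -0.751
vertex -1.047 -3.424 -0.441
vertex -1.88 -2.503 0.054
endloop
endfacet
facet normal 0.726 -0.382 -0.573
outer loop
vertex -1.047 -3.424 -0.441
vertex -0.98 -2.977 -0.654
vertex -0.789 -3.211 -0.256
endloop
endfacet
facet normal -0.128 -0.557 0.820
outer loop
vertex -1.047 -3.424 -0.441
vertex -0.789 -3.211 -0.256
vertex -1.88 -2.503 0.054
endloop
endfacet
facet normal -0.752 0.253 -0.608
outer loop
vertex -2.555 -1.566 -3.344
vertex -2.916 -0.064 -2.273
vertex -1.345 -0.519 -4.405
endloop
endfacet
facet normal 0.192 -0.799 -0.570
outer loop
vertex -0.284 -0.876 -3.547
vertex -2.555 -1.566 -3.344
vertex -1.345 -0.519 -4.405
endloop
endfacet
facet normal -0.752 0.254 -0.608
outer loop
vertex -1.345 -0.519 -4.405
vertex -2.916 -0.064 -2.273
vertex -1.705 0.983 -3.333
endloop
endfacet
facet normal 0.630 0.545 -0.553
outer loop
vertex -1.705 0.983 -3.333
vertex -0.284 -0.876 -3.547
vertex -1.345 -0.519 -4.405
endloop
endfacet
facet normal -0.630 -0.545 0.552
outer loop
vertex -2.555 -1.566 -3.344
vertex -1.855 -0.421 -1.415
vertex -2.916 -0.064 -2.273
endloop
endfacet
facet normal 0.192 -0.799 -0.570
outer loop
vertex -1.495 -1.923 -2.487
vertex -2.555 -1.566 -3.344
vertex -0.284 -0.876 -3.547
endloop
endfacet
facet normal -0.630 -0.545 0.552
outer loop
vertex -1.495 -1.923 -2.487
vertex -1.855 -0.421 -1.415
vertex -2.555 -1.566 -3.344
endloop
endfacet
facet normal -0.192 0.799 0.570
outer loop
vertex -2.916 -0.064 -2.273
vertex -1.855 -0.421 -1.415
vertex -1.705 0.983 -3.333
endloop
endfacet
facet normal 0.630 0.545 -0.552
outer loop
vertex -0.645 0.626 -2.476
vertex -0.284 -0.876 -3.547
vertex -1.705 0.983 -3.333
endloop
endfacet
facet normal -0.192 0.799 0.570
outer loop
vertex -1.705 0.983 -3.333
vertex -1.855 -0.421 -1.415
vertex -0.645 0.626 -2.476
endloop
endfacet
facet normal 0.752 -0.253 0.609
outer loop
vertex -0.645 0.626 -2.476
vertex -1.495 -1.923 -2.487
vertex -0.284 -0.876 -3.547
endloop
endfacet
facet normal 0.752 -0.254 0.608
outer loop
vertex -1.855 -0.421 -1.415
vertex -1.495 -1.923 -2.487
vertex -0.645 0.626 -2.476
endloop
endfacet

endsolid


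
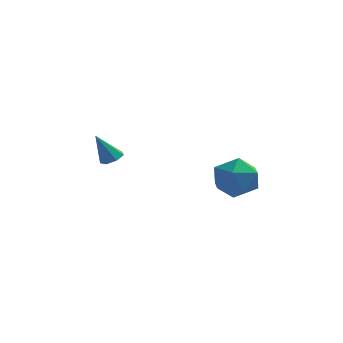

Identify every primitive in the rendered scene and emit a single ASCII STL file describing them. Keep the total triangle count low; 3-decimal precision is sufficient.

solid 
facet normal -0.547 0.782 -0.298
outer loop
vertex 2.486 0.522 -3.247
vertex 1.589 -0.042 -3.08
vertex 2.005 0.551 -2.289
endloop
endfacet
facet normal 0.063 0.998 0.001
outer loop
vertex 2.486 0.522 -3.247
vertex 2.005 0.551 -2.289
vertex 3.073 0.484 -2.351
endloop
endfacet
facet normal 0.604 0.709 -0.365
outer loop
vertex 2.486 0.522 -3.247
vertex 3.073 0.484 -2.351
vertex 3.318 -0.152 -3.18
endloop
endfacet
facet normal 0.326 0.314 -0.891
outer loop
vertex 2.486 0.522 -3.247
vertex 3.318 -0.152 -3.18
vertex 2.401 -0.476 -3.63
endloop
endfacet
facet normal -0.384 0.359 -0.851
outer loop
vertex 2.486 0.522 -3.247
vertex 2.401 -0.476 -3.63
vertex 1.589 -0.042 -3.08
endloop
endfacet
facet normal 0.085 0.740 0.667
outer loop
vertex 3.073 0.484 -2.351
vertex 2.005 0.551 -2.289
vertex 2.539 -0.104 -1.63
endloop
endfacet
facet normal -0.902 0.392 0.181
outer loop
vertex 2.005 0.551 -2.289
vertex 1.589 -0.042 -3.08
vertex 1.622 -0.428 -2.08
endloop
endfacet
facet normal -0.639 -0.293 -0.712
outer loop
vertex 1.589 -0.042 -3.08
vertex 2.401 -0.476 -3.63
vertex 1.867 -1.064 -2.909
endloop
endfacet
facet normal 0.511 -0.366 -0.778
outer loop
vertex 2.401 -0.476 -3.63
vertex 3.318 -0.152 -3.18
vertex 2.935 -1.131 -2.971
endloop
endfacet
facet normal 0.959 0.273 0.074
outer loop
vertex 3.318 -0.152 -3.18
vertex 3.073 0.484 -2.351
vertex 3.351 -0.538 -2.18
endloop
endfacet
facet normal -0.326 -0.314 0.891
outer loop
vertex 2.454 -1.102 -2.013
vertex 2.539 -0.104 -1.63
vertex 1.622 -0.428 -2.08
endloop
endfacet
facet normal -0.604 -0.709 0.365
outer loop
vertex 2.454 -1.102 -2.013
vertex 1.622 -0.428 -2.08
vertex 1.867 -1.064 -2.909
endloop
endfacet
facet normal -0.063 -0.998 -0.001
outer loop
vertex 2.454 -1.102 -2.013
vertex 1.867 -1.064 -2.909
vertex 2.935 -1.131 -2.971
endloop
endfacet
facet normal 0.547 -0.782 0.298
outer loop
vertex 2.454 -1.102 -2.013
vertex 2.935 -1.131 -2.971
vertex 3.351 -0.538 -2.18
endloop
endfacet
facet normal 0.384 -0.359 0.851
outer loop
vertex 2.454 -1.102 -2.013
vertex 3.351 -0.538 -2.18
vertex 2.539 -0.104 -1.63
endloop
endfacet
facet normal -0.511 0.366 0.778
outer loop
vertex 1.622 -0.428 -2.08
vertex 2.539 -0.104 -1.63
vertex 2.005 0.551 -2.289
endloop
endfacet
facet normal -0.959 -0.273 -0.074
outer loop
vertex 1.867 -1.064 -2.909
vertex 1.622 -0.428 -2.08
vertex 1.589 -0.042 -3.08
endloop
endfacet
facet normal -0.085 -0.740 -0.667
outer loop
vertex 2.935 -1.131 -2.971
vertex 1.867 -1.064 -2.909
vertex 2.401 -0.476 -3.63
endloop
endfacet
facet normal 0.902 -0.392 -0.181
outer loop
vertex 3.351 -0.538 -2.18
vertex 2.935 -1.131 -2.971
vertex 3.318 -0.152 -3.18
endloop
endfacet
facet normal 0.639 0.293 0.712
outer loop
vertex 2.539 -0.104 -1.63
vertex 3.351 -0.538 -2.18
vertex 3.073 0.484 -2.351
endloop
endfacet
facet normal 0.437 0.146 -0.888
outer loop
vertex -2.283 0.519 -1.96
vertex -2.593 0.133 -2.176
vertex -2.692 0.662 -2.138
endloop
endfacet
facet normal 0.061 0.842 0.536
outer loop
vertex -2.283 0.519 -1.96
vertex -2.692 0.662 -2.138
vertex -3.207 -0.073 -0.924
endloop
endfacet
facet normal 0.437 0.145 -0.888
outer loop
vertex -2.692 0.662 -2.138
vertex -2.593 0.133 -2.176
vertex -3.026 0.407 -2.344
endloop
endfacet
facet normal -0.660 0.733 0.164
outer loop
vertex -2.692 0.662 -2.138
vertex -3.026 0.407 -2.344
vertex -3.207 -0.073 -0.924
endloop
endfacet
facet normal 0.437 0.146 -0.887
outer loop
vertex -3.026 0.407 -2.344
vertex -2.593 0.133 -2.176
vertex -3.034 -0.054 -2.424
endloop
endfacet
facet normal -0.993 0.037 -0.114
outer loop
vertex -3.026 0.407 -2.344
vertex -3.034 -0.054 -2.424
vertex -3.207 -0.073 -0.924
endloop
endfacet
facet normal 0.437 0.146 -0.887
outer loop
vertex -3.034 -0.054 -2.424
vertex -2.593 0.133 -2.176
vertex -2.71 -0.375 -2.317
endloop
endfacet
facet normal -0.686 -0.722 -0.088
outer loop
vertex -3.034 -0.054 -2.424
vertex -2.71 -0.375 -2.317
vertex -3.207 -0.073 -0.924
endloop
endfacet
facet normal 0.436 0.146 -0.888
outer loop
vertex -2.71 -0.375 -2.317
vertex -2.593 0.133 -2.176
vertex -2.297 -0.313 -2.104
endloop
endfacet
facet normal 0.032 -0.974 0.223
outer loop
vertex -2.71 -0.375 -2.317
vertex -2.297 -0.313 -2.104
vertex -3.207 -0.073 -0.924
endloop
endfacet
facet normal 0.436 0.146 -0.888
outer loop
vertex -2.297 -0.313 -2.104
vertex -2.593 0.133 -2.176
vertex -2.107 0.085 -1.945
endloop
endfacet
facet normal 0.617 -0.528 0.583
outer loop
vertex -2.297 -0.313 -2.104
vertex -2.107 0.085 -1.945
vertex -3.207 -0.073 -0.924
endloop
endfacet
facet normal 0.436 0.146 -0.888
outer loop
vertex -2.107 0.085 -1.945
vertex -2.593 0.133 -2.176
vertex -2.283 0.519 -1.96
endloop
endfacet
facet normal 0.631 0.281 0.723
outer loop
vertex -2.107 0.085 -1.945
vertex -2.283 0.519 -1.96
vertex -3.207 -0.073 -0.924
endloop
endfacet

endsolid


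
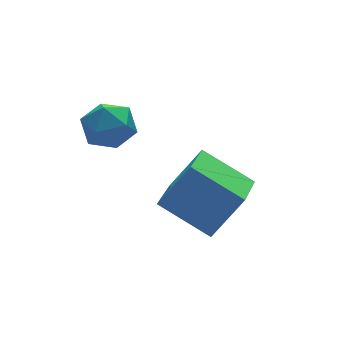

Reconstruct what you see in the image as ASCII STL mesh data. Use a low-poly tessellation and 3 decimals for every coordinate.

solid 
facet normal -0.522 0.710 0.472
outer loop
vertex 0.622 1.135 3.253
vertex 1.805 2.465 2.56
vertex -0.398 1.314 1.855
endloop
endfacet
facet normal -0.620 -0.696 0.363
outer loop
vertex 0.615 -0.065 0.94
vertex 0.622 1.135 3.253
vertex -0.398 1.314 1.855
endloop
endfacet
facet normal -0.522 0.711 0.471
outer loop
vertex -0.398 1.314 1.855
vertex 1.805 2.465 2.56
vertex 0.785 2.643 1.162
endloop
endfacet
facet normal -0.586 0.103 -0.804
outer loop
vertex 0.785 2.643 1.162
vertex 0.615 -0.065 0.94
vertex -0.398 1.314 1.855
endloop
endfacet
facet normal 0.586 -0.103 0.804
outer loop
vertex 0.622 1.135 3.253
vertex 2.818 1.086 1.645
vertex 1.805 2.465 2.56
endloop
endfacet
facet normal -0.619 -0.696 0.363
outer loop
vertex 1.635 -0.243 2.338
vertex 0.622 1.135 3.253
vertex 0.615 -0.065 0.94
endloop
endfacet
facet normal 0.586 -0.103 0.804
outer loop
vertex 1.635 -0.243 2.338
vertex 2.818 1.086 1.645
vertex 0.622 1.135 3.253
endloop
endfacet
facet normal 0.619 0.696 -0.363
outer loop
vertex 1.805 2.465 2.56
vertex 2.818 1.086 1.645
vertex 0.785 2.643 1.162
endloop
endfacet
facet normal -0.586 0.103 -0.804
outer loop
vertex 1.798 1.265 0.247
vertex 0.615 -0.065 0.94
vertex 0.785 2.643 1.162
endloop
endfacet
facet normal 0.619 0.696 -0.363
outer loop
vertex 0.785 2.643 1.162
vertex 2.818 1.086 1.645
vertex 1.798 1.265 0.247
endloop
endfacet
facet normal 0.522 -0.710 -0.472
outer loop
vertex 1.798 1.265 0.247
vertex 1.635 -0.243 2.338
vertex 0.615 -0.065 0.94
endloop
endfacet
facet normal 0.522 -0.711 -0.472
outer loop
vertex 2.818 1.086 1.645
vertex 1.635 -0.243 2.338
vertex 1.798 1.265 0.247
endloop
endfacet
facet normal -0.357 0.928 0.108
outer loop
vertex -0.738 4.689 3.145
vertex -1.254 4.406 3.872
vertex -0.385 4.724 4.011
endloop
endfacet
facet normal 0.304 0.939 -0.162
outer loop
vertex -0.738 4.689 3.145
vertex -0.385 4.724 4.011
vertex 0.147 4.429 3.3
endloop
endfacet
facet normal 0.300 0.564 -0.769
outer loop
vertex -0.738 4.689 3.145
vertex 0.147 4.429 3.3
vertex -0.392 3.929 2.723
endloop
endfacet
facet normal -0.362 0.321 -0.875
outer loop
vertex -0.738 4.689 3.145
vertex -0.392 3.929 2.723
vertex -1.259 3.914 3.076
endloop
endfacet
facet normal -0.769 0.546 -0.333
outer loop
vertex -0.738 4.689 3.145
vertex -1.259 3.914 3.076
vertex -1.254 4.406 3.872
endloop
endfacet
facet normal 0.736 0.608 0.298
outer loop
vertex 0.147 4.429 3.3
vertex -0.385 4.724 4.011
vertex 0.179 3.986 4.124
endloop
endfacet
facet normal -0.333 0.589 0.736
outer loop
vertex -0.385 4.724 4.011
vertex -1.254 4.406 3.872
vertex -0.688 3.971 4.477
endloop
endfacet
facet normal -0.999 -0.028 0.024
outer loop
vertex -1.254 4.406 3.872
vertex -1.259 3.914 3.076
vertex -1.227 3.471 3.9
endloop
endfacet
facet normal -0.341 -0.392 -0.855
outer loop
vertex -1.259 3.914 3.076
vertex -0.392 3.929 2.723
vertex -0.695 3.176 3.189
endloop
endfacet
facet normal 0.730 0.001 -0.683
outer loop
vertex -0.392 3.929 2.723
vertex 0.147 4.429 3.3
vertex 0.174 3.494 3.328
endloop
endfacet
facet normal 0.362 -0.321 0.875
outer loop
vertex -0.342 3.211 4.055
vertex 0.179 3.986 4.124
vertex -0.688 3.971 4.477
endloop
endfacet
facet normal -0.300 -0.564 0.769
outer loop
vertex -0.342 3.211 4.055
vertex -0.688 3.971 4.477
vertex -1.227 3.471 3.9
endloop
endfacet
facet normal -0.304 -0.939 0.162
outer loop
vertex -0.342 3.211 4.055
vertex -1.227 3.471 3.9
vertex -0.695 3.176 3.189
endloop
endfacet
facet normal 0.357 -0.928 -0.108
outer loop
vertex -0.342 3.211 4.055
vertex -0.695 3.176 3.189
vertex 0.174 3.494 3.328
endloop
endfacet
facet normal 0.769 -0.546 0.333
outer loop
vertex -0.342 3.211 4.055
vertex 0.174 3.494 3.328
vertex 0.179 3.986 4.124
endloop
endfacet
facet normal 0.341 0.392 0.855
outer loop
vertex -0.688 3.971 4.477
vertex 0.179 3.986 4.124
vertex -0.385 4.724 4.011
endloop
endfacet
facet normal -0.730 -0.001 0.683
outer loop
vertex -1.227 3.471 3.9
vertex -0.688 3.971 4.477
vertex -1.254 4.406 3.872
endloop
endfacet
facet normal -0.736 -0.608 -0.298
outer loop
vertex -0.695 3.176 3.189
vertex -1.227 3.471 3.9
vertex -1.259 3.914 3.076
endloop
endfacet
facet normal 0.333 -0.589 -0.736
outer loop
vertex 0.174 3.494 3.328
vertex -0.695 3.176 3.189
vertex -0.392 3.929 2.723
endloop
endfacet
facet normal 0.999 0.028 -0.024
outer loop
vertex 0.179 3.986 4.124
vertex 0.174 3.494 3.328
vertex 0.147 4.429 3.3
endloop
endfacet

endsolid


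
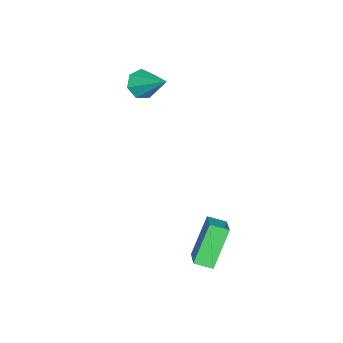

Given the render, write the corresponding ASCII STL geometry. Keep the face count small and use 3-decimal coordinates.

solid 
facet normal -0.782 -0.409 -0.470
outer loop
vertex 0.482 1.93 -1.432
vertex 0.217 2.772 -1.724
vertex 1.697 1.685 -3.238
endloop
endfacet
facet normal 0.285 -0.905 0.315
outer loop
vertex 2.963 2.348 -2.476
vertex 0.482 1.93 -1.432
vertex 1.697 1.685 -3.238
endloop
endfacet
facet normal -0.782 -0.409 -0.471
outer loop
vertex 1.697 1.685 -3.238
vertex 0.217 2.772 -1.724
vertex 1.432 2.528 -3.53
endloop
endfacet
facet normal 0.555 -0.111 -0.825
outer loop
vertex 1.432 2.528 -3.53
vertex 2.963 2.348 -2.476
vertex 1.697 1.685 -3.238
endloop
endfacet
facet normal -0.555 0.111 0.825
outer loop
vertex 0.482 1.93 -1.432
vertex 1.483 3.435 -0.962
vertex 0.217 2.772 -1.724
endloop
endfacet
facet normal 0.285 -0.906 0.314
outer loop
vertex 1.748 2.592 -0.67
vertex 0.482 1.93 -1.432
vertex 2.963 2.348 -2.476
endloop
endfacet
facet normal -0.555 0.111 0.825
outer loop
vertex 1.748 2.592 -0.67
vertex 1.483 3.435 -0.962
vertex 0.482 1.93 -1.432
endloop
endfacet
facet normal -0.285 0.906 -0.314
outer loop
vertex 0.217 2.772 -1.724
vertex 1.483 3.435 -0.962
vertex 1.432 2.528 -3.53
endloop
endfacet
facet normal 0.555 -0.111 -0.825
outer loop
vertex 2.698 3.19 -2.768
vertex 2.963 2.348 -2.476
vertex 1.432 2.528 -3.53
endloop
endfacet
facet normal -0.284 0.906 -0.314
outer loop
vertex 1.432 2.528 -3.53
vertex 1.483 3.435 -0.962
vertex 2.698 3.19 -2.768
endloop
endfacet
facet normal 0.782 0.409 0.471
outer loop
vertex 2.698 3.19 -2.768
vertex 1.748 2.592 -0.67
vertex 2.963 2.348 -2.476
endloop
endfacet
facet normal 0.782 0.409 0.471
outer loop
vertex 1.483 3.435 -0.962
vertex 1.748 2.592 -0.67
vertex 2.698 3.19 -2.768
endloop
endfacet
facet normal -0.318 -0.757 -0.571
outer loop
vertex -3.101 -3.218 2.459
vertex -3.837 -3.245 2.904
vertex -3.653 -2.789 2.198
endloop
endfacet
facet normal 0.667 0.559 -0.493
outer loop
vertex -3.101 -3.218 2.459
vertex -3.653 -2.789 2.198
vertex -3.183 -1.695 4.076
endloop
endfacet
facet normal -0.320 -0.756 -0.571
outer loop
vertex -3.653 -2.789 2.198
vertex -3.837 -3.245 2.904
vertex -4.343 -2.702 2.469
endloop
endfacet
facet normal -0.081 0.870 -0.486
outer loop
vertex -3.653 -2.789 2.198
vertex -4.343 -2.702 2.469
vertex -3.183 -1.695 4.076
endloop
endfacet
facet normal -0.318 -0.755 -0.573
outer loop
vertex -4.343 -2.702 2.469
vertex -3.837 -3.245 2.904
vertex -4.652 -3.025 3.067
endloop
endfacet
facet normal -0.685 0.727 0.039
outer loop
vertex -4.343 -2.702 2.469
vertex -4.652 -3.025 3.067
vertex -3.183 -1.695 4.076
endloop
endfacet
facet normal -0.318 -0.756 -0.571
outer loop
vertex -4.652 -3.025 3.067
vertex -3.837 -3.245 2.904
vertex -4.347 -3.513 3.543
endloop
endfacet
facet normal -0.687 0.239 0.686
outer loop
vertex -4.652 -3.025 3.067
vertex -4.347 -3.513 3.543
vertex -3.183 -1.695 4.076
endloop
endfacet
facet normal -0.319 -0.756 -0.572
outer loop
vertex -4.347 -3.513 3.543
vertex -3.837 -3.245 2.904
vertex -3.658 -3.799 3.537
endloop
endfacet
facet normal -0.087 -0.229 0.970
outer loop
vertex -4.347 -3.513 3.543
vertex -3.658 -3.799 3.537
vertex -3.183 -1.695 4.076
endloop
endfacet
facet normal -0.319 -0.756 -0.572
outer loop
vertex -3.658 -3.799 3.537
vertex -3.837 -3.245 2.904
vertex -3.103 -3.668 3.054
endloop
endfacet
facet normal 0.664 -0.323 0.675
outer loop
vertex -3.658 -3.799 3.537
vertex -3.103 -3.668 3.054
vertex -3.183 -1.695 4.076
endloop
endfacet
facet normal -0.318 -0.756 -0.572
outer loop
vertex -3.103 -3.668 3.054
vertex -3.837 -3.245 2.904
vertex -3.101 -3.218 2.459
endloop
endfacet
facet normal 0.999 0.028 0.024
outer loop
vertex -3.103 -3.668 3.054
vertex -3.101 -3.218 2.459
vertex -3.183 -1.695 4.076
endloop
endfacet

endsolid


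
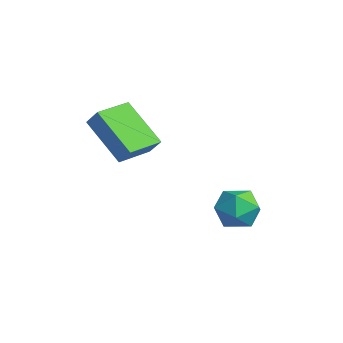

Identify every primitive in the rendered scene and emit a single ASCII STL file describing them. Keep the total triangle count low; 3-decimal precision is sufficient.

solid 
facet normal -0.236 -0.587 0.775
outer loop
vertex -0.896 -0.05 -2.69
vertex -0.344 -0.713 -3.024
vertex -0.006 -0.079 -2.441
endloop
endfacet
facet normal -0.265 0.102 0.959
outer loop
vertex -0.896 -0.05 -2.69
vertex -0.006 -0.079 -2.441
vertex -0.405 0.733 -2.638
endloop
endfacet
facet normal -0.735 0.426 0.528
outer loop
vertex -0.896 -0.05 -2.69
vertex -0.405 0.733 -2.638
vertex -0.989 0.6 -3.343
endloop
endfacet
facet normal -0.995 -0.063 0.079
outer loop
vertex -0.896 -0.05 -2.69
vertex -0.989 0.6 -3.343
vertex -0.951 -0.293 -3.581
endloop
endfacet
facet normal -0.688 -0.689 0.230
outer loop
vertex -0.896 -0.05 -2.69
vertex -0.951 -0.293 -3.581
vertex -0.344 -0.713 -3.024
endloop
endfacet
facet normal 0.377 0.389 0.840
outer loop
vertex -0.405 0.733 -2.638
vertex -0.006 -0.079 -2.441
vertex 0.451 0.553 -2.939
endloop
endfacet
facet normal 0.424 -0.725 0.542
outer loop
vertex -0.006 -0.079 -2.441
vertex -0.344 -0.713 -3.024
vertex 0.489 -0.34 -3.177
endloop
endfacet
facet normal -0.306 -0.890 -0.338
outer loop
vertex -0.344 -0.713 -3.024
vertex -0.951 -0.293 -3.581
vertex -0.095 -0.473 -3.882
endloop
endfacet
facet normal -0.803 0.121 -0.583
outer loop
vertex -0.951 -0.293 -3.581
vertex -0.989 0.6 -3.343
vertex -0.494 0.339 -4.079
endloop
endfacet
facet normal -0.382 0.913 0.144
outer loop
vertex -0.989 0.6 -3.343
vertex -0.405 0.733 -2.638
vertex -0.156 0.973 -3.496
endloop
endfacet
facet normal 0.995 0.063 -0.079
outer loop
vertex 0.396 0.31 -3.83
vertex 0.451 0.553 -2.939
vertex 0.489 -0.34 -3.177
endloop
endfacet
facet normal 0.735 -0.426 -0.528
outer loop
vertex 0.396 0.31 -3.83
vertex 0.489 -0.34 -3.177
vertex -0.095 -0.473 -3.882
endloop
endfacet
facet normal 0.265 -0.102 -0.959
outer loop
vertex 0.396 0.31 -3.83
vertex -0.095 -0.473 -3.882
vertex -0.494 0.339 -4.079
endloop
endfacet
facet normal 0.236 0.587 -0.775
outer loop
vertex 0.396 0.31 -3.83
vertex -0.494 0.339 -4.079
vertex -0.156 0.973 -3.496
endloop
endfacet
facet normal 0.688 0.689 -0.230
outer loop
vertex 0.396 0.31 -3.83
vertex -0.156 0.973 -3.496
vertex 0.451 0.553 -2.939
endloop
endfacet
facet normal 0.803 -0.121 0.583
outer loop
vertex 0.489 -0.34 -3.177
vertex 0.451 0.553 -2.939
vertex -0.006 -0.079 -2.441
endloop
endfacet
facet normal 0.382 -0.913 -0.144
outer loop
vertex -0.095 -0.473 -3.882
vertex 0.489 -0.34 -3.177
vertex -0.344 -0.713 -3.024
endloop
endfacet
facet normal -0.377 -0.389 -0.840
outer loop
vertex -0.494 0.339 -4.079
vertex -0.095 -0.473 -3.882
vertex -0.951 -0.293 -3.581
endloop
endfacet
facet normal -0.424 0.725 -0.542
outer loop
vertex -0.156 0.973 -3.496
vertex -0.494 0.339 -4.079
vertex -0.989 0.6 -3.343
endloop
endfacet
facet normal 0.306 0.890 0.338
outer loop
vertex 0.451 0.553 -2.939
vertex -0.156 0.973 -3.496
vertex -0.405 0.733 -2.638
endloop
endfacet
facet normal -0.591 -0.211 -0.778
outer loop
vertex -2.663 -4.241 0.842
vertex -3.081 -2.905 0.798
vertex -1.15 -3.809 -0.424
endloop
endfacet
facet normal 0.298 -0.954 0.031
outer loop
vertex -0.659 -3.635 0.222
vertex -2.663 -4.241 0.842
vertex -1.15 -3.809 -0.424
endloop
endfacet
facet normal -0.591 -0.211 -0.778
outer loop
vertex -1.15 -3.809 -0.424
vertex -3.081 -2.905 0.798
vertex -1.568 -2.474 -0.468
endloop
endfacet
facet normal 0.749 0.214 -0.627
outer loop
vertex -1.568 -2.474 -0.468
vertex -0.659 -3.635 0.222
vertex -1.15 -3.809 -0.424
endloop
endfacet
facet normal -0.749 -0.214 0.627
outer loop
vertex -2.663 -4.241 0.842
vertex -2.59 -2.731 1.444
vertex -3.081 -2.905 0.798
endloop
endfacet
facet normal 0.298 -0.954 0.032
outer loop
vertex -2.172 -4.066 1.488
vertex -2.663 -4.241 0.842
vertex -0.659 -3.635 0.222
endloop
endfacet
facet normal -0.749 -0.214 0.627
outer loop
vertex -2.172 -4.066 1.488
vertex -2.59 -2.731 1.444
vertex -2.663 -4.241 0.842
endloop
endfacet
facet normal -0.298 0.954 -0.031
outer loop
vertex -3.081 -2.905 0.798
vertex -2.59 -2.731 1.444
vertex -1.568 -2.474 -0.468
endloop
endfacet
facet normal 0.749 0.214 -0.627
outer loop
vertex -1.077 -2.299 0.178
vertex -0.659 -3.635 0.222
vertex -1.568 -2.474 -0.468
endloop
endfacet
facet normal -0.299 0.954 -0.031
outer loop
vertex -1.568 -2.474 -0.468
vertex -2.59 -2.731 1.444
vertex -1.077 -2.299 0.178
endloop
endfacet
facet normal 0.591 0.211 0.778
outer loop
vertex -1.077 -2.299 0.178
vertex -2.172 -4.066 1.488
vertex -0.659 -3.635 0.222
endloop
endfacet
facet normal 0.591 0.211 0.778
outer loop
vertex -2.59 -2.731 1.444
vertex -2.172 -4.066 1.488
vertex -1.077 -2.299 0.178
endloop
endfacet

endsolid


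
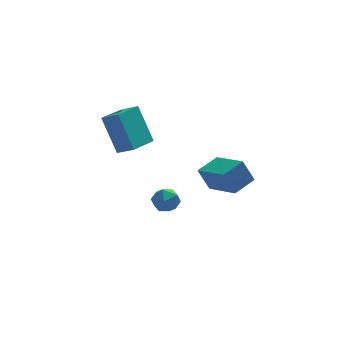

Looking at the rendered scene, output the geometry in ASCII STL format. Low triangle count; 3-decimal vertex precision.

solid 
facet normal -0.679 0.572 -0.460
outer loop
vertex -3.356 -1.095 4.088
vertex -2.212 0.105 3.89
vertex -2.781 -1.962 2.161
endloop
endfacet
facet normal -0.685 -0.719 0.119
outer loop
vertex -2.088 -2.545 2.63
vertex -3.356 -1.095 4.088
vertex -2.781 -1.962 2.161
endloop
endfacet
facet normal -0.679 0.572 -0.460
outer loop
vertex -2.781 -1.962 2.161
vertex -2.212 0.105 3.89
vertex -1.636 -0.762 1.963
endloop
endfacet
facet normal 0.263 -0.396 -0.880
outer loop
vertex -1.636 -0.762 1.963
vertex -2.088 -2.545 2.63
vertex -2.781 -1.962 2.161
endloop
endfacet
facet normal -0.263 0.396 0.880
outer loop
vertex -3.356 -1.095 4.088
vertex -1.519 -0.478 4.359
vertex -2.212 0.105 3.89
endloop
endfacet
facet normal -0.685 -0.718 0.118
outer loop
vertex -2.664 -1.678 4.557
vertex -3.356 -1.095 4.088
vertex -2.088 -2.545 2.63
endloop
endfacet
facet normal -0.263 0.396 0.880
outer loop
vertex -2.664 -1.678 4.557
vertex -1.519 -0.478 4.359
vertex -3.356 -1.095 4.088
endloop
endfacet
facet normal 0.685 0.719 -0.119
outer loop
vertex -2.212 0.105 3.89
vertex -1.519 -0.478 4.359
vertex -1.636 -0.762 1.963
endloop
endfacet
facet normal 0.263 -0.396 -0.880
outer loop
vertex -0.944 -1.345 2.432
vertex -2.088 -2.545 2.63
vertex -1.636 -0.762 1.963
endloop
endfacet
facet normal 0.686 0.718 -0.119
outer loop
vertex -1.636 -0.762 1.963
vertex -1.519 -0.478 4.359
vertex -0.944 -1.345 2.432
endloop
endfacet
facet normal 0.679 -0.572 0.460
outer loop
vertex -0.944 -1.345 2.432
vertex -2.664 -1.678 4.557
vertex -2.088 -2.545 2.63
endloop
endfacet
facet normal 0.679 -0.572 0.460
outer loop
vertex -1.519 -0.478 4.359
vertex -2.664 -1.678 4.557
vertex -0.944 -1.345 2.432
endloop
endfacet
facet normal -0.809 -0.509 -0.296
outer loop
vertex 1.943 -3.455 1.0
vertex 1.09 -1.749 0.399
vertex 2.486 -3.612 -0.215
endloop
endfacet
facet normal 0.426 -0.853 0.301
outer loop
vertex 3.57 -2.931 0.181
vertex 1.943 -3.455 1.0
vertex 2.486 -3.612 -0.215
endloop
endfacet
facet normal -0.809 -0.509 -0.296
outer loop
vertex 2.486 -3.612 -0.215
vertex 1.09 -1.749 0.399
vertex 1.633 -1.906 -0.816
endloop
endfacet
facet normal 0.405 -0.117 -0.907
outer loop
vertex 1.633 -1.906 -0.816
vertex 3.57 -2.931 0.181
vertex 2.486 -3.612 -0.215
endloop
endfacet
facet normal -0.405 0.117 0.907
outer loop
vertex 1.943 -3.455 1.0
vertex 2.174 -1.068 0.795
vertex 1.09 -1.749 0.399
endloop
endfacet
facet normal 0.426 -0.853 0.301
outer loop
vertex 3.027 -2.774 1.396
vertex 1.943 -3.455 1.0
vertex 3.57 -2.931 0.181
endloop
endfacet
facet normal -0.405 0.117 0.907
outer loop
vertex 3.027 -2.774 1.396
vertex 2.174 -1.068 0.795
vertex 1.943 -3.455 1.0
endloop
endfacet
facet normal -0.426 0.853 -0.301
outer loop
vertex 1.09 -1.749 0.399
vertex 2.174 -1.068 0.795
vertex 1.633 -1.906 -0.816
endloop
endfacet
facet normal 0.405 -0.117 -0.907
outer loop
vertex 2.717 -1.225 -0.42
vertex 3.57 -2.931 0.181
vertex 1.633 -1.906 -0.816
endloop
endfacet
facet normal -0.426 0.853 -0.301
outer loop
vertex 1.633 -1.906 -0.816
vertex 2.174 -1.068 0.795
vertex 2.717 -1.225 -0.42
endloop
endfacet
facet normal 0.809 0.509 0.296
outer loop
vertex 2.717 -1.225 -0.42
vertex 3.027 -2.774 1.396
vertex 3.57 -2.931 0.181
endloop
endfacet
facet normal 0.809 0.509 0.296
outer loop
vertex 2.174 -1.068 0.795
vertex 3.027 -2.774 1.396
vertex 2.717 -1.225 -0.42
endloop
endfacet
facet normal 0.153 0.977 0.147
outer loop
vertex 0.097 0.677 -2.976
vertex -0.464 0.675 -2.378
vertex 0.323 0.525 -2.203
endloop
endfacet
facet normal 0.748 0.658 -0.089
outer loop
vertex 0.097 0.677 -2.976
vertex 0.323 0.525 -2.203
vertex 0.639 0.083 -2.817
endloop
endfacet
facet normal 0.599 0.355 -0.718
outer loop
vertex 0.097 0.677 -2.976
vertex 0.639 0.083 -2.817
vertex 0.048 -0.04 -3.371
endloop
endfacet
facet normal -0.086 0.485 -0.870
outer loop
vertex 0.097 0.677 -2.976
vertex 0.048 -0.04 -3.371
vertex -0.634 0.325 -3.1
endloop
endfacet
facet normal -0.362 0.870 -0.336
outer loop
vertex 0.097 0.677 -2.976
vertex -0.634 0.325 -3.1
vertex -0.464 0.675 -2.378
endloop
endfacet
facet normal 0.918 0.141 0.371
outer loop
vertex 0.639 0.083 -2.817
vertex 0.323 0.525 -2.203
vertex 0.414 -0.285 -2.12
endloop
endfacet
facet normal -0.043 0.656 0.754
outer loop
vertex 0.323 0.525 -2.203
vertex -0.464 0.675 -2.378
vertex -0.268 0.08 -1.849
endloop
endfacet
facet normal -0.875 0.483 -0.028
outer loop
vertex -0.464 0.675 -2.378
vertex -0.634 0.325 -3.1
vertex -0.859 -0.043 -2.403
endloop
endfacet
facet normal -0.429 -0.140 -0.892
outer loop
vertex -0.634 0.325 -3.1
vertex 0.048 -0.04 -3.371
vertex -0.543 -0.485 -3.017
endloop
endfacet
facet normal 0.678 -0.351 -0.646
outer loop
vertex 0.048 -0.04 -3.371
vertex 0.639 0.083 -2.817
vertex 0.244 -0.635 -2.842
endloop
endfacet
facet normal 0.086 -0.485 0.870
outer loop
vertex -0.317 -0.637 -2.244
vertex 0.414 -0.285 -2.12
vertex -0.268 0.08 -1.849
endloop
endfacet
facet normal -0.599 -0.355 0.718
outer loop
vertex -0.317 -0.637 -2.244
vertex -0.268 0.08 -1.849
vertex -0.859 -0.043 -2.403
endloop
endfacet
facet normal -0.748 -0.658 0.089
outer loop
vertex -0.317 -0.637 -2.244
vertex -0.859 -0.043 -2.403
vertex -0.543 -0.485 -3.017
endloop
endfacet
facet normal -0.153 -0.977 -0.147
outer loop
vertex -0.317 -0.637 -2.244
vertex -0.543 -0.485 -3.017
vertex 0.244 -0.635 -2.842
endloop
endfacet
facet normal 0.362 -0.870 0.336
outer loop
vertex -0.317 -0.637 -2.244
vertex 0.244 -0.635 -2.842
vertex 0.414 -0.285 -2.12
endloop
endfacet
facet normal 0.429 0.140 0.892
outer loop
vertex -0.268 0.08 -1.849
vertex 0.414 -0.285 -2.12
vertex 0.323 0.525 -2.203
endloop
endfacet
facet normal -0.678 0.351 0.646
outer loop
vertex -0.859 -0.043 -2.403
vertex -0.268 0.08 -1.849
vertex -0.464 0.675 -2.378
endloop
endfacet
facet normal -0.918 -0.141 -0.371
outer loop
vertex -0.543 -0.485 -3.017
vertex -0.859 -0.043 -2.403
vertex -0.634 0.325 -3.1
endloop
endfacet
facet normal 0.043 -0.656 -0.754
outer loop
vertex 0.244 -0.635 -2.842
vertex -0.543 -0.485 -3.017
vertex 0.048 -0.04 -3.371
endloop
endfacet
facet normal 0.875 -0.483 0.028
outer loop
vertex 0.414 -0.285 -2.12
vertex 0.244 -0.635 -2.842
vertex 0.639 0.083 -2.817
endloop
endfacet

endsolid


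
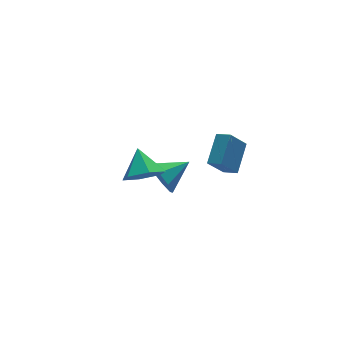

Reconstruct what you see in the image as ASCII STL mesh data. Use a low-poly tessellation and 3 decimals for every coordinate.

solid 
facet normal -0.196 -0.749 -0.633
outer loop
vertex -1.979 -3.879 3.048
vertex -2.81 -3.363 2.695
vertex -1.883 -3.225 2.245
endloop
endfacet
facet normal 0.941 0.199 0.274
outer loop
vertex -1.979 -3.879 3.048
vertex -1.883 -3.225 2.245
vertex -2.51 -2.217 3.665
endloop
endfacet
facet normal -0.197 -0.748 -0.634
outer loop
vertex -1.883 -3.225 2.245
vertex -2.81 -3.363 2.695
vertex -2.714 -2.708 1.893
endloop
endfacet
facet normal 0.590 0.758 -0.278
outer loop
vertex -1.883 -3.225 2.245
vertex -2.714 -2.708 1.893
vertex -2.51 -2.217 3.665
endloop
endfacet
facet normal -0.197 -0.748 -0.634
outer loop
vertex -2.714 -2.708 1.893
vertex -2.81 -3.363 2.695
vertex -3.641 -2.846 2.343
endloop
endfacet
facet normal -0.252 0.940 -0.231
outer loop
vertex -2.714 -2.708 1.893
vertex -3.641 -2.846 2.343
vertex -2.51 -2.217 3.665
endloop
endfacet
facet normal -0.197 -0.748 -0.634
outer loop
vertex -3.641 -2.846 2.343
vertex -2.81 -3.363 2.695
vertex -3.738 -3.5 3.145
endloop
endfacet
facet normal -0.742 0.561 0.368
outer loop
vertex -3.641 -2.846 2.343
vertex -3.738 -3.5 3.145
vertex -2.51 -2.217 3.665
endloop
endfacet
facet normal -0.197 -0.748 -0.633
outer loop
vertex -3.738 -3.5 3.145
vertex -2.81 -3.363 2.695
vertex -2.907 -4.017 3.498
endloop
endfacet
facet normal -0.391 0.001 0.921
outer loop
vertex -3.738 -3.5 3.145
vertex -2.907 -4.017 3.498
vertex -2.51 -2.217 3.665
endloop
endfacet
facet normal -0.196 -0.749 -0.633
outer loop
vertex -2.907 -4.017 3.498
vertex -2.81 -3.363 2.695
vertex -1.979 -3.879 3.048
endloop
endfacet
facet normal 0.451 -0.181 0.874
outer loop
vertex -2.907 -4.017 3.498
vertex -1.979 -3.879 3.048
vertex -2.51 -2.217 3.665
endloop
endfacet
facet normal -0.940 0.020 -0.339
outer loop
vertex 0.854 1.527 -3.4
vertex 0.516 1.077 -2.49
vertex 0.66 2.082 -2.829
endloop
endfacet
facet normal 0.682 0.627 -0.378
outer loop
vertex 0.854 1.527 -3.4
vertex 0.66 2.082 -2.829
vertex 2.124 1.043 -1.91
endloop
endfacet
facet normal -0.941 0.020 -0.339
outer loop
vertex 0.66 2.082 -2.829
vertex 0.516 1.077 -2.49
vertex 0.382 2.048 -2.06
endloop
endfacet
facet normal 0.475 0.855 0.210
outer loop
vertex 0.66 2.082 -2.829
vertex 0.382 2.048 -2.06
vertex 2.124 1.043 -1.91
endloop
endfacet
facet normal -0.940 0.020 -0.339
outer loop
vertex 0.382 2.048 -2.06
vertex 0.516 1.077 -2.49
vertex 0.182 1.445 -1.542
endloop
endfacet
facet normal 0.266 0.576 0.773
outer loop
vertex 0.382 2.048 -2.06
vertex 0.182 1.445 -1.542
vertex 2.124 1.043 -1.91
endloop
endfacet
facet normal -0.940 0.020 -0.339
outer loop
vertex 0.182 1.445 -1.542
vertex 0.516 1.077 -2.49
vertex 0.178 0.627 -1.58
endloop
endfacet
facet normal 0.177 -0.047 0.983
outer loop
vertex 0.182 1.445 -1.542
vertex 0.178 0.627 -1.58
vertex 2.124 1.043 -1.91
endloop
endfacet
facet normal -0.940 0.020 -0.339
outer loop
vertex 0.178 0.627 -1.58
vertex 0.516 1.077 -2.49
vertex 0.372 0.073 -2.151
endloop
endfacet
facet normal 0.260 -0.647 0.716
outer loop
vertex 0.178 0.627 -1.58
vertex 0.372 0.073 -2.151
vertex 2.124 1.043 -1.91
endloop
endfacet
facet normal -0.941 0.020 -0.339
outer loop
vertex 0.372 0.073 -2.151
vertex 0.516 1.077 -2.49
vertex 0.65 0.107 -2.92
endloop
endfacet
facet normal 0.467 -0.875 0.130
outer loop
vertex 0.372 0.073 -2.151
vertex 0.65 0.107 -2.92
vertex 2.124 1.043 -1.91
endloop
endfacet
facet normal -0.940 0.020 -0.339
outer loop
vertex 0.65 0.107 -2.92
vertex 0.516 1.077 -2.49
vertex 0.85 0.709 -3.438
endloop
endfacet
facet normal 0.676 -0.597 -0.433
outer loop
vertex 0.65 0.107 -2.92
vertex 0.85 0.709 -3.438
vertex 2.124 1.043 -1.91
endloop
endfacet
facet normal -0.940 0.020 -0.339
outer loop
vertex 0.85 0.709 -3.438
vertex 0.516 1.077 -2.49
vertex 0.854 1.527 -3.4
endloop
endfacet
facet normal 0.765 0.026 -0.644
outer loop
vertex 0.85 0.709 -3.438
vertex 0.854 1.527 -3.4
vertex 2.124 1.043 -1.91
endloop
endfacet
facet normal -0.639 -0.026 0.769
outer loop
vertex 3.235 -0.929 1.19
vertex 2.859 -0.248 0.901
vertex 2.122 -1.951 0.23
endloop
endfacet
facet normal 0.453 -0.821 0.348
outer loop
vertex 3.061 -1.912 -0.901
vertex 3.235 -0.929 1.19
vertex 2.122 -1.951 0.23
endloop
endfacet
facet normal -0.639 -0.026 0.769
outer loop
vertex 2.122 -1.951 0.23
vertex 2.859 -0.248 0.901
vertex 1.746 -1.269 -0.059
endloop
endfacet
facet normal -0.622 -0.570 -0.536
outer loop
vertex 1.746 -1.269 -0.059
vertex 3.061 -1.912 -0.901
vertex 2.122 -1.951 0.23
endloop
endfacet
facet normal 0.622 0.571 0.536
outer loop
vertex 3.235 -0.929 1.19
vertex 3.798 -0.209 -0.23
vertex 2.859 -0.248 0.901
endloop
endfacet
facet normal 0.453 -0.821 0.348
outer loop
vertex 4.174 -0.891 0.059
vertex 3.235 -0.929 1.19
vertex 3.061 -1.912 -0.901
endloop
endfacet
facet normal 0.622 0.570 0.536
outer loop
vertex 4.174 -0.891 0.059
vertex 3.798 -0.209 -0.23
vertex 3.235 -0.929 1.19
endloop
endfacet
facet normal -0.453 0.821 -0.348
outer loop
vertex 2.859 -0.248 0.901
vertex 3.798 -0.209 -0.23
vertex 1.746 -1.269 -0.059
endloop
endfacet
facet normal -0.622 -0.571 -0.536
outer loop
vertex 2.685 -1.231 -1.19
vertex 3.061 -1.912 -0.901
vertex 1.746 -1.269 -0.059
endloop
endfacet
facet normal -0.453 0.821 -0.348
outer loop
vertex 1.746 -1.269 -0.059
vertex 3.798 -0.209 -0.23
vertex 2.685 -1.231 -1.19
endloop
endfacet
facet normal 0.639 0.026 -0.769
outer loop
vertex 2.685 -1.231 -1.19
vertex 4.174 -0.891 0.059
vertex 3.061 -1.912 -0.901
endloop
endfacet
facet normal 0.639 0.026 -0.769
outer loop
vertex 3.798 -0.209 -0.23
vertex 4.174 -0.891 0.059
vertex 2.685 -1.231 -1.19
endloop
endfacet

endsolid
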